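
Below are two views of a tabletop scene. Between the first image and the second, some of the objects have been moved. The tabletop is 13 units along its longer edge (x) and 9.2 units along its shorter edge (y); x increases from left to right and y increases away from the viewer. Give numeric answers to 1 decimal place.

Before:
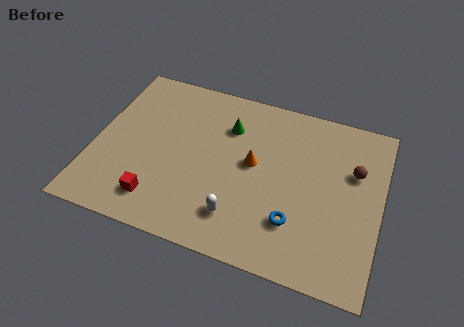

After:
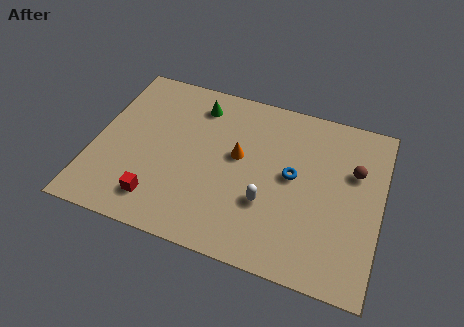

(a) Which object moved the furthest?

the blue torus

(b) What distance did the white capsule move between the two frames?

1.6

The white capsule was near (6.8, 2.0) before and (8.0, 3.1) after, so it travelled √(1.2² + 1.1²) ≈ 1.6 units.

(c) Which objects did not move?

the brown sphere and the red cube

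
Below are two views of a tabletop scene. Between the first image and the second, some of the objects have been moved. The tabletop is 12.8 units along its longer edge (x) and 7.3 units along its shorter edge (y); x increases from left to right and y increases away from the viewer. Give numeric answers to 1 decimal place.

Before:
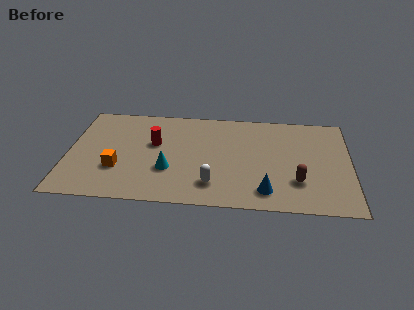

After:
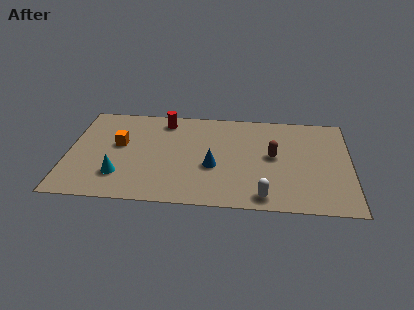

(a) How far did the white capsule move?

2.4

The white capsule was near (6.6, 1.6) before and (8.9, 0.9) after, so it travelled √(2.3² + 0.7²) ≈ 2.4 units.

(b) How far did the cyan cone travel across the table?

2.3

The cyan cone was near (4.6, 2.5) before and (2.4, 1.9) after, so it travelled √(2.2² + 0.6²) ≈ 2.3 units.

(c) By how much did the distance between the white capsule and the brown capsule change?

-0.8

Before: roughly 3.8 units apart; after: 3.0. That's 0.8 units closer together.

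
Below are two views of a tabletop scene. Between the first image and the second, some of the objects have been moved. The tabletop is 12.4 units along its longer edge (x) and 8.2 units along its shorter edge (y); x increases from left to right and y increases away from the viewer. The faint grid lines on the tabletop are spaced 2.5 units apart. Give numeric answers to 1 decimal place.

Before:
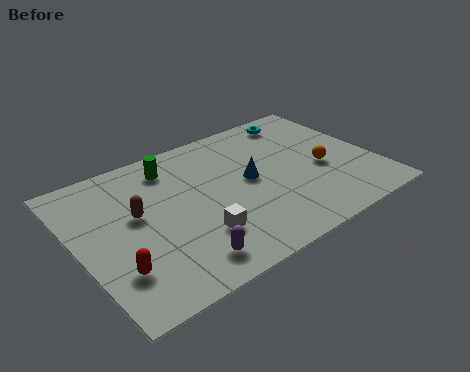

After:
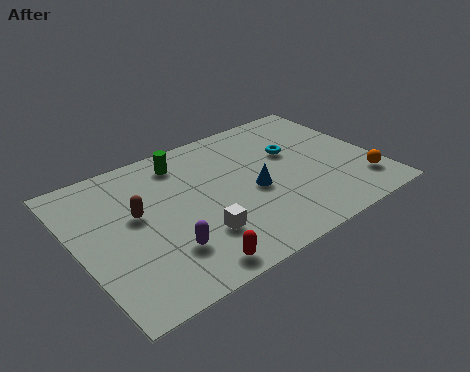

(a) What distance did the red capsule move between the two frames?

3.0

The red capsule was near (1.2, 2.2) before and (3.9, 0.9) after, so it travelled √(2.7² + 1.3²) ≈ 3.0 units.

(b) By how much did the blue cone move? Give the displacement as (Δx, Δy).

(0.0, -0.7)

The blue cone started near (7.2, 4.3) and ended near (7.2, 3.6).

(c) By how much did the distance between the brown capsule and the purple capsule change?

-1.0

Before: roughly 3.6 units apart; after: 2.6. That's 1.0 units closer together.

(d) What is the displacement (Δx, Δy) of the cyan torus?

(-0.8, -2.0)

The cyan torus was at about (10.0, 7.1) and moved to about (9.2, 5.1).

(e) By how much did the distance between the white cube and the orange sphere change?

+1.2

They were about 5.7 units apart before and 6.9 after — 1.2 units further apart.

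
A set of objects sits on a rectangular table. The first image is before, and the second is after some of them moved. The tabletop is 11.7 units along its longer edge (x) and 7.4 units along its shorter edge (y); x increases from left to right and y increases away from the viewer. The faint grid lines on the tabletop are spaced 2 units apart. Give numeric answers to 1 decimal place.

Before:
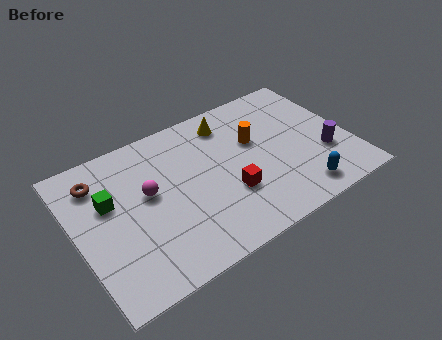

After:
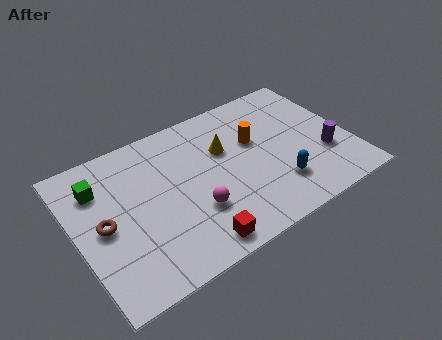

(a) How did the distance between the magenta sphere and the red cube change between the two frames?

-2.1

Before: roughly 3.6 units apart; after: 1.5. That's 2.1 units closer together.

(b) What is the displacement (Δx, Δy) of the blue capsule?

(-0.8, 0.8)

From the two frames, the blue capsule sits at roughly (9.1, 1.1) before and (8.3, 1.9) after.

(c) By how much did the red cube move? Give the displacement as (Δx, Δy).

(-1.8, -1.6)

The red cube was at about (6.3, 2.5) and moved to about (4.5, 0.9).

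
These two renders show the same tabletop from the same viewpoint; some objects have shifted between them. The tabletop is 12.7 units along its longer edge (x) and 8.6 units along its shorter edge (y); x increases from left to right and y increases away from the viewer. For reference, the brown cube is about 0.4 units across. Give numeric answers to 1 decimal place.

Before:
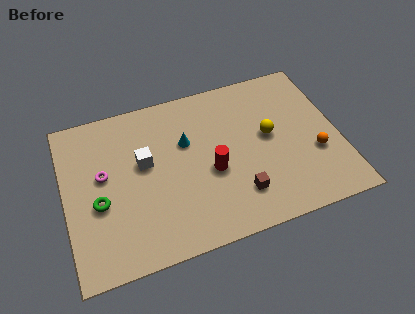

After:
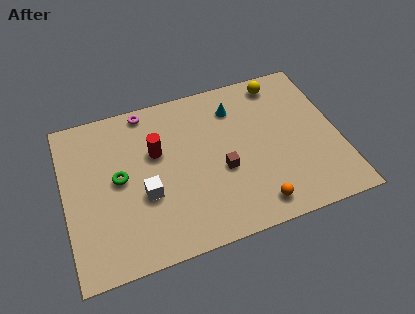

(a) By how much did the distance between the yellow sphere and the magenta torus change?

-1.4

The distance was about 7.7 in the first image and 6.3 in the second, so they moved 1.4 units closer together.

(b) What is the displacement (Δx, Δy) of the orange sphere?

(-3.0, -1.9)

From the two frames, the orange sphere sits at roughly (11.5, 3.1) before and (8.5, 1.2) after.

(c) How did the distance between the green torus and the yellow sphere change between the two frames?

+0.3

The distance was about 8.1 in the first image and 8.4 in the second, so they moved 0.3 units further apart.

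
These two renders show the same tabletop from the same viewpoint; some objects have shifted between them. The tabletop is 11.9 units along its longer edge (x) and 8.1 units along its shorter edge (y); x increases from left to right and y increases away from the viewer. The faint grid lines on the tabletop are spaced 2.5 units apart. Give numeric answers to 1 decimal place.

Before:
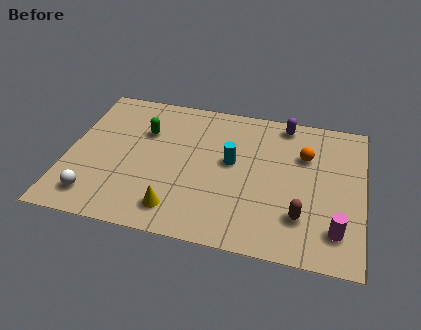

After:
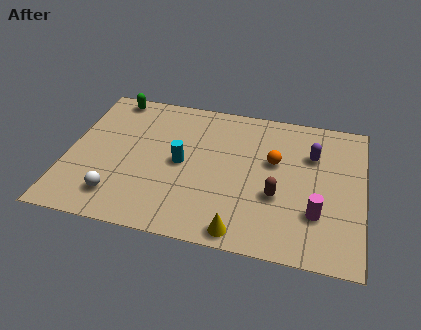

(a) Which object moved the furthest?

the yellow cone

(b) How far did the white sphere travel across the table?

0.9

The white sphere moved from about (1.3, 1.4) to (2.2, 1.6), a distance of √(0.9² + 0.2²) ≈ 0.9.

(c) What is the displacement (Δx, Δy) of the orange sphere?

(-1.2, -0.6)

From the two frames, the orange sphere sits at roughly (9.5, 5.5) before and (8.3, 4.9) after.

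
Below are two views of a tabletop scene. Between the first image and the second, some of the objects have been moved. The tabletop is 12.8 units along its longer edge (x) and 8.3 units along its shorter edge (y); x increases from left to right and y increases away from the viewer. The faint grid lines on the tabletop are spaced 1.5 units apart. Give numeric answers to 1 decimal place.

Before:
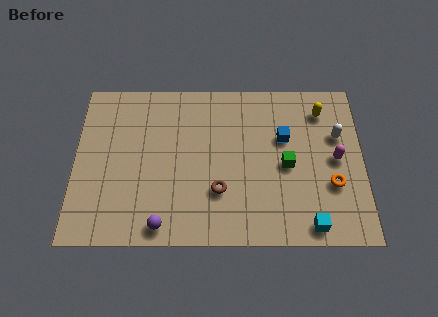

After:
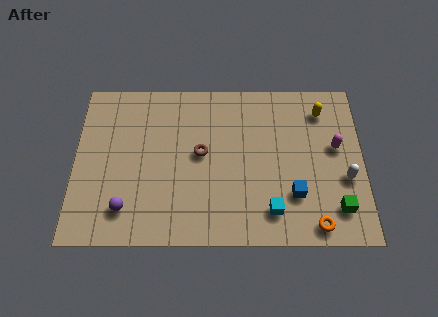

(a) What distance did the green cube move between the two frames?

3.1

From (9.4, 3.9) to (11.6, 1.7), the green cube covered √(2.2² + 2.2²) ≈ 3.1 units.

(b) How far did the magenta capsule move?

0.6

From (11.6, 4.2) to (11.6, 4.8), the magenta capsule covered √(0.0² + 0.6²) ≈ 0.6 units.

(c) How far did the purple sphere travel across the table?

1.8

The purple sphere was near (3.9, 0.9) before and (2.3, 1.7) after, so it travelled √(1.6² + 0.8²) ≈ 1.8 units.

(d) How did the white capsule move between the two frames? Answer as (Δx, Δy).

(0.3, -2.2)

From the two frames, the white capsule sits at roughly (11.7, 5.4) before and (12.0, 3.2) after.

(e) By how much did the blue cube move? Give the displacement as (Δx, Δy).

(0.4, -2.9)

From the two frames, the blue cube sits at roughly (9.3, 5.3) before and (9.7, 2.4) after.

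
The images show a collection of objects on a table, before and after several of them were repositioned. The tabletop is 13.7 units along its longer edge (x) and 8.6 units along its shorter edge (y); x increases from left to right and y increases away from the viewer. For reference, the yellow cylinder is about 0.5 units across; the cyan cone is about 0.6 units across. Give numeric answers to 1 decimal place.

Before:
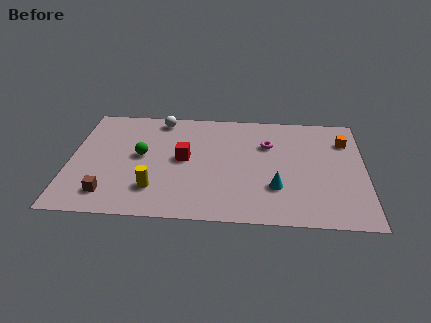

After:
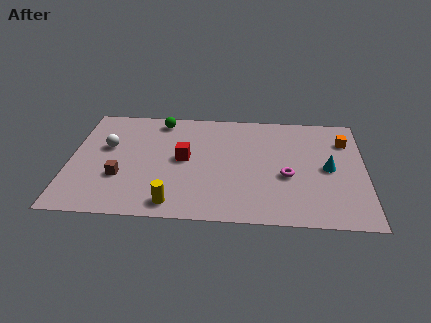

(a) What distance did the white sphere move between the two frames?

3.4

The white sphere was near (4.1, 7.6) before and (1.7, 5.2) after, so it travelled √(2.4² + 2.4²) ≈ 3.4 units.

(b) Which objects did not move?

the orange cube and the red cube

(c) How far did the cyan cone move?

2.9

The cyan cone was near (9.6, 2.6) before and (12.0, 4.2) after, so it travelled √(2.4² + 1.6²) ≈ 2.9 units.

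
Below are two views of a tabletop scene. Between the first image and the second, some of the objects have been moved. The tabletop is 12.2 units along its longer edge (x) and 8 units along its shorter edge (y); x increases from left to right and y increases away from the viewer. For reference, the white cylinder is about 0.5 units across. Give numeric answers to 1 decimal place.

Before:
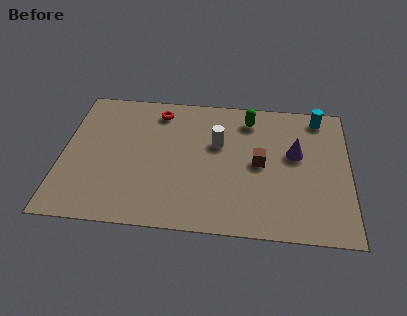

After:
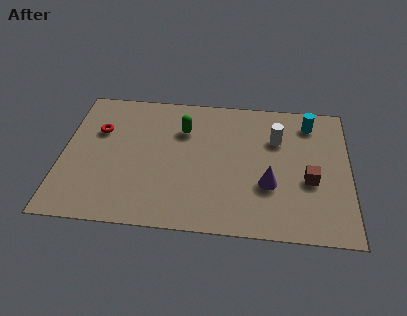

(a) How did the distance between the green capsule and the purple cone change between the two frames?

+1.9

The distance was about 2.8 in the first image and 4.7 in the second, so they moved 1.9 units further apart.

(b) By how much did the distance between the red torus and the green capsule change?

-0.3

The distance was about 3.9 in the first image and 3.6 in the second, so they moved 0.3 units closer together.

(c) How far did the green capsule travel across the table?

2.9

The green capsule was near (7.9, 6.6) before and (5.1, 5.7) after, so it travelled √(2.8² + 0.9²) ≈ 2.9 units.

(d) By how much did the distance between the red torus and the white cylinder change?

+4.5

They were about 3.1 units apart before and 7.6 after — 4.5 units further apart.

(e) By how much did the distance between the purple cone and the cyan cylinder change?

+1.7

The distance was about 2.5 in the first image and 4.2 in the second, so they moved 1.7 units further apart.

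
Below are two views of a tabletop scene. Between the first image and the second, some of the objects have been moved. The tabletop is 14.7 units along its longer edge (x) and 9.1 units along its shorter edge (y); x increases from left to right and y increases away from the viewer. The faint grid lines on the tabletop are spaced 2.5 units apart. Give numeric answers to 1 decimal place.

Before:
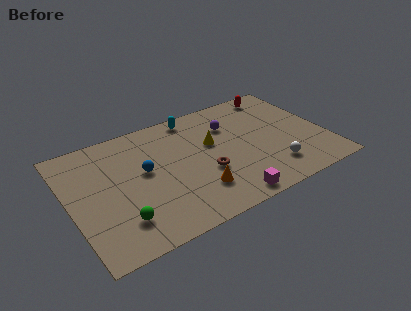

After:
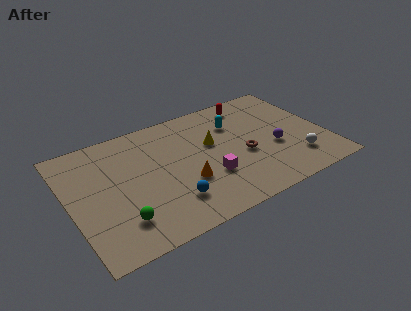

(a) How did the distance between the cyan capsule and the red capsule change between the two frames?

-3.3

The distance was about 5.0 in the first image and 1.7 in the second, so they moved 3.3 units closer together.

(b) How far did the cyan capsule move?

2.7

The cyan capsule was near (7.6, 8.1) before and (9.8, 6.5) after, so it travelled √(2.2² + 1.6²) ≈ 2.7 units.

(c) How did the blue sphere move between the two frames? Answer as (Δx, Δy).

(1.1, -2.9)

The blue sphere was at about (4.3, 5.1) and moved to about (5.4, 2.2).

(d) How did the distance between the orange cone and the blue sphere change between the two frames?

-2.4

They were about 3.8 units apart before and 1.4 after — 2.4 units closer together.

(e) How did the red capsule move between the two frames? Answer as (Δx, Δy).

(-1.7, -0.2)

From the two frames, the red capsule sits at roughly (12.6, 8.0) before and (10.9, 7.8) after.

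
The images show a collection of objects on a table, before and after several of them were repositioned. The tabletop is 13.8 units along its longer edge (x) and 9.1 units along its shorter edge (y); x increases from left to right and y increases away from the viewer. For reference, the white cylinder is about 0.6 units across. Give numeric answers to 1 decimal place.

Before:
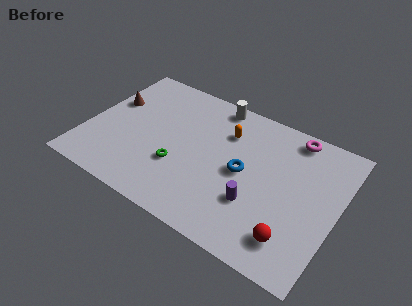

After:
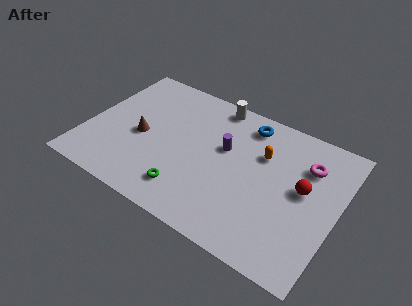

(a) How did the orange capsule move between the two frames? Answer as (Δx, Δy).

(2.1, -0.5)

From the two frames, the orange capsule sits at roughly (7.4, 6.6) before and (9.5, 6.1) after.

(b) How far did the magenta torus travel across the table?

1.8

The magenta torus was near (10.9, 8.1) before and (11.9, 6.6) after, so it travelled √(1.0² + 1.5²) ≈ 1.8 units.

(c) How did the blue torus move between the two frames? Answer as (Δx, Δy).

(-0.3, 3.2)

From the two frames, the blue torus sits at roughly (8.7, 4.5) before and (8.4, 7.7) after.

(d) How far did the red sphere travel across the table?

3.2

The red sphere moved from about (11.8, 1.8) to (11.9, 5.0), a distance of √(0.1² + 3.2²) ≈ 3.2.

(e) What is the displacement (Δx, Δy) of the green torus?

(0.7, -1.3)

From the two frames, the green torus sits at roughly (5.3, 3.1) before and (6.0, 1.8) after.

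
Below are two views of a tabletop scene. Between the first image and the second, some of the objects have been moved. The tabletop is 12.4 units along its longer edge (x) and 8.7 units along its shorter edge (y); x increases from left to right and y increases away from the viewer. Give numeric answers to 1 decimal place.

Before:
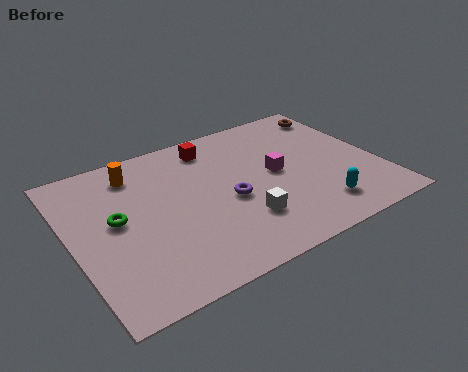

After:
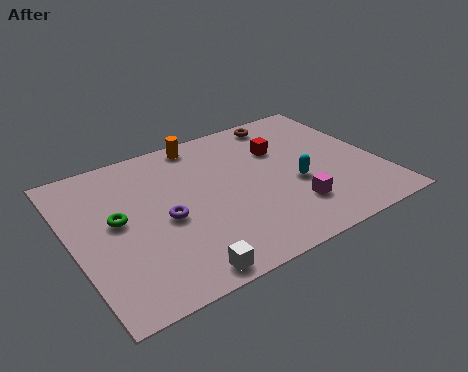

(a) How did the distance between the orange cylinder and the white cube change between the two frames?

+1.4

The distance was about 5.9 in the first image and 7.3 in the second, so they moved 1.4 units further apart.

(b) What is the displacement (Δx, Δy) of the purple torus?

(-2.6, 0.1)

From the two frames, the purple torus sits at roughly (6.2, 3.8) before and (3.6, 3.9) after.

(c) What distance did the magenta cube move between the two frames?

2.3

From (8.3, 4.5) to (8.5, 2.2), the magenta cube covered √(0.2² + 2.3²) ≈ 2.3 units.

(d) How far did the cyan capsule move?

1.9

From (9.5, 1.7) to (8.9, 3.5), the cyan capsule covered √(0.6² + 1.8²) ≈ 1.9 units.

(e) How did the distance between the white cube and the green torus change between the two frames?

-0.9

They were about 5.2 units apart before and 4.3 after — 0.9 units closer together.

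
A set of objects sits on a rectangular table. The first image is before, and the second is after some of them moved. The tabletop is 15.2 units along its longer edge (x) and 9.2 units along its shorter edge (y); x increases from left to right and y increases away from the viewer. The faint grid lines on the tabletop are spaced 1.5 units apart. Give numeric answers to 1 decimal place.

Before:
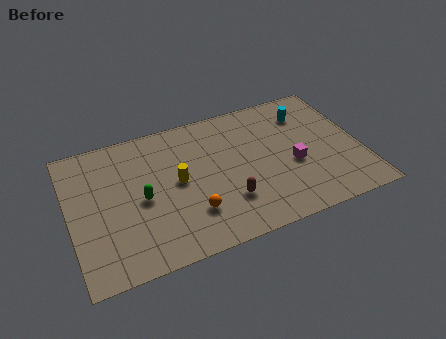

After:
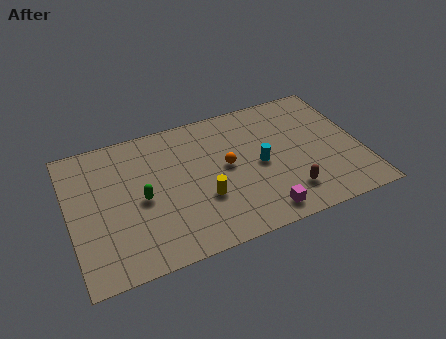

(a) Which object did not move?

the green capsule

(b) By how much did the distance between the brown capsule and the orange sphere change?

+2.2

The distance was about 1.9 in the first image and 4.1 in the second, so they moved 2.2 units further apart.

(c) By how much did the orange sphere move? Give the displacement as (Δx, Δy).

(2.1, 2.4)

From the two frames, the orange sphere sits at roughly (6.1, 2.5) before and (8.2, 4.9) after.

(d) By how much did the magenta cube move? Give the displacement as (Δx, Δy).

(-2.0, -2.6)

The magenta cube started near (11.6, 3.8) and ended near (9.6, 1.2).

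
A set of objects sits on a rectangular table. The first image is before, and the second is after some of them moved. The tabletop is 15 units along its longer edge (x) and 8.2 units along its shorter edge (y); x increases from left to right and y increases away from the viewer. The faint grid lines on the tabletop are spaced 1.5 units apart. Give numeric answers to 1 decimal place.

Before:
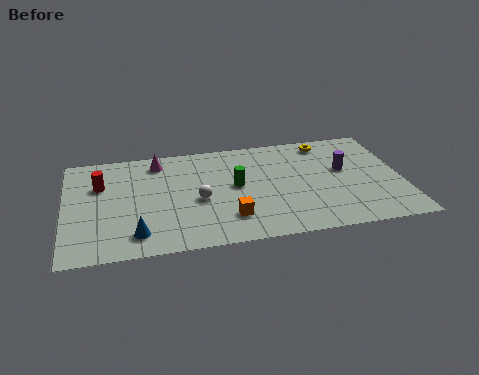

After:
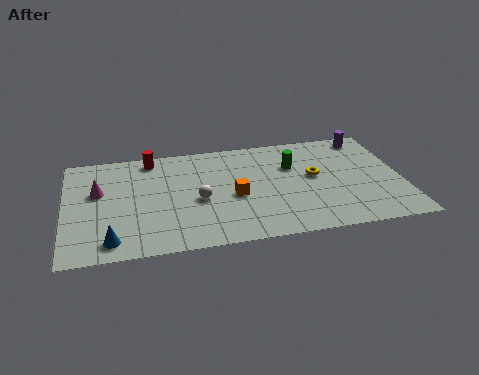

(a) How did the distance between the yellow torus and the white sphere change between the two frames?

-1.6

They were about 6.9 units apart before and 5.3 after — 1.6 units closer together.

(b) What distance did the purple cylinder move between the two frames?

2.7

The purple cylinder moved from about (12.5, 4.8) to (13.7, 7.2), a distance of √(1.2² + 2.4²) ≈ 2.7.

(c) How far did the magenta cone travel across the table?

3.3

From (4.2, 6.9) to (1.5, 5.0), the magenta cone covered √(2.7² + 1.9²) ≈ 3.3 units.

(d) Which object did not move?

the white sphere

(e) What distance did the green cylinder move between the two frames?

2.8

The green cylinder was near (7.6, 4.4) before and (10.2, 5.5) after, so it travelled √(2.6² + 1.1²) ≈ 2.8 units.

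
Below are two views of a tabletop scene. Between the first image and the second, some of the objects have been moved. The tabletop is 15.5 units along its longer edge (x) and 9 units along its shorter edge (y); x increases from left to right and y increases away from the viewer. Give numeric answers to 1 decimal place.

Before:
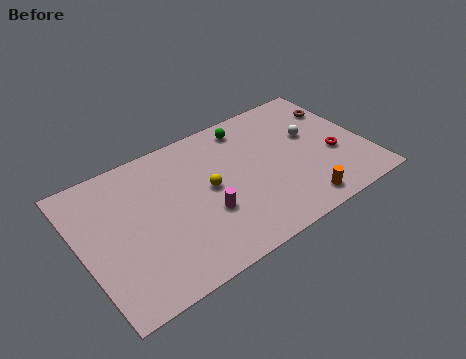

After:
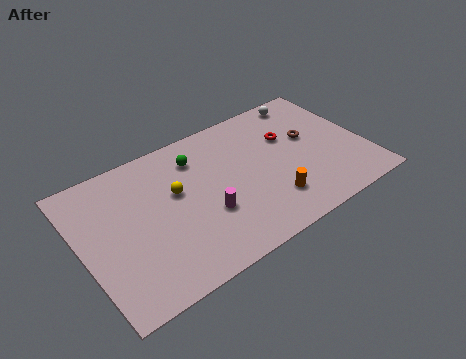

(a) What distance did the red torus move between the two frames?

3.2

The red torus moved from about (13.7, 3.5) to (11.6, 5.9), a distance of √(2.1² + 2.4²) ≈ 3.2.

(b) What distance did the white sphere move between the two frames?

2.6

From (12.8, 5.4) to (13.1, 8.0), the white sphere covered √(0.3² + 2.6²) ≈ 2.6 units.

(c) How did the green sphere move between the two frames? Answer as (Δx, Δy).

(-3.0, -0.7)

The green sphere was at about (9.6, 7.7) and moved to about (6.6, 7.0).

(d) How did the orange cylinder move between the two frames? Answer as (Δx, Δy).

(-1.4, 1.0)

The orange cylinder started near (11.3, 1.2) and ended near (9.9, 2.2).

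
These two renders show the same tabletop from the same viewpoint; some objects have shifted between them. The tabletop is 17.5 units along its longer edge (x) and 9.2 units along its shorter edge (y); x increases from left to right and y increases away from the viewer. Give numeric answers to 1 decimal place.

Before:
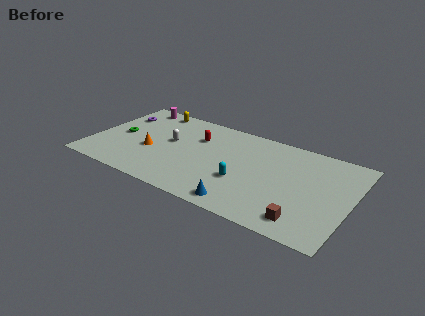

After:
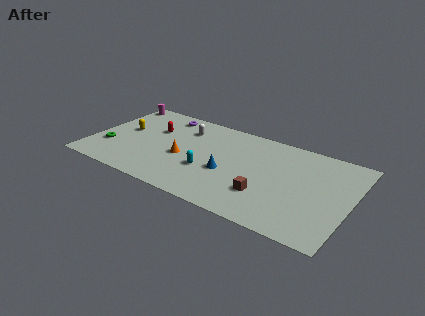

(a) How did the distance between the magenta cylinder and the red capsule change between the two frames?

-1.3

Before: roughly 5.1 units apart; after: 3.8. That's 1.3 units closer together.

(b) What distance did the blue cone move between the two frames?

3.0

The blue cone was near (10.8, 1.1) before and (9.4, 3.7) after, so it travelled √(1.4² + 2.6²) ≈ 3.0 units.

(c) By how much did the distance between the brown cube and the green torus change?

-2.5

Before: roughly 13.3 units apart; after: 10.8. That's 2.5 units closer together.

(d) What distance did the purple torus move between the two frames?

3.2

From (1.3, 6.7) to (4.3, 7.9), the purple torus covered √(3.0² + 1.2²) ≈ 3.2 units.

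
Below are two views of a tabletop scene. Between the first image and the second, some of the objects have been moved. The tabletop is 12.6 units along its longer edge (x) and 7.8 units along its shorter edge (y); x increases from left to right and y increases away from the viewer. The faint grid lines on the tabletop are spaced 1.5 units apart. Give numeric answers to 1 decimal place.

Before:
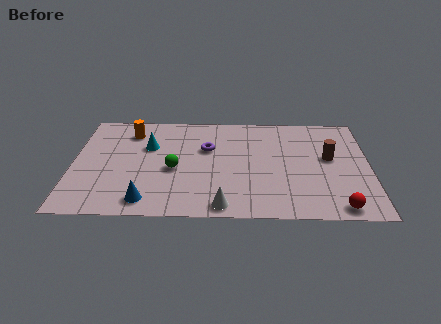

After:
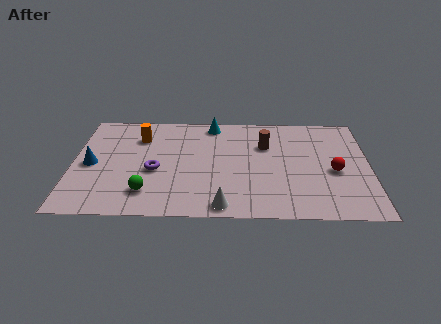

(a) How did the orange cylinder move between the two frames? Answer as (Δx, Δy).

(0.4, -0.4)

From the two frames, the orange cylinder sits at roughly (2.4, 6.2) before and (2.8, 5.8) after.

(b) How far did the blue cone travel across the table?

3.5

From (3.2, 1.1) to (0.8, 3.7), the blue cone covered √(2.4² + 2.6²) ≈ 3.5 units.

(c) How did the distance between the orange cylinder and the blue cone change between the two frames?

-2.3

They were about 5.2 units apart before and 2.9 after — 2.3 units closer together.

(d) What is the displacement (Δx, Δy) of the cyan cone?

(2.7, 1.8)

The cyan cone started near (3.2, 5.1) and ended near (5.9, 6.9).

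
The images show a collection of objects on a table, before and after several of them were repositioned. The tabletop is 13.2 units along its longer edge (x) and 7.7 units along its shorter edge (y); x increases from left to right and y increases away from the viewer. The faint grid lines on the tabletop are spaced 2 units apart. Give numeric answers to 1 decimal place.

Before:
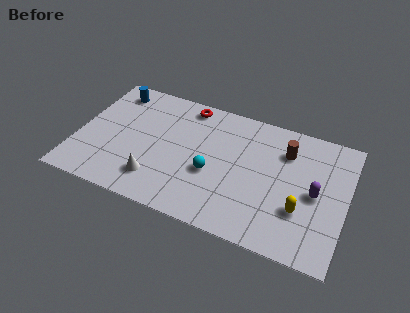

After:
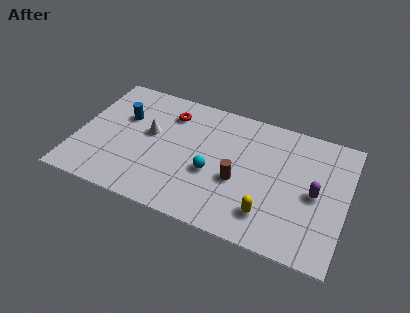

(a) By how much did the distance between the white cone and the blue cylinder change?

-4.0

They were about 5.5 units apart before and 1.5 after — 4.0 units closer together.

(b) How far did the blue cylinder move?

1.7

From (1.4, 6.5) to (2.1, 5.0), the blue cylinder covered √(0.7² + 1.5²) ≈ 1.7 units.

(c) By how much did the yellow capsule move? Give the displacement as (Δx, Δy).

(-1.5, -0.8)

The yellow capsule was at about (11.1, 2.5) and moved to about (9.6, 1.7).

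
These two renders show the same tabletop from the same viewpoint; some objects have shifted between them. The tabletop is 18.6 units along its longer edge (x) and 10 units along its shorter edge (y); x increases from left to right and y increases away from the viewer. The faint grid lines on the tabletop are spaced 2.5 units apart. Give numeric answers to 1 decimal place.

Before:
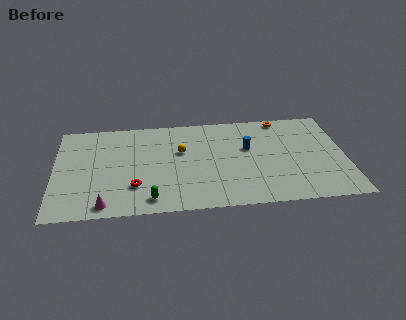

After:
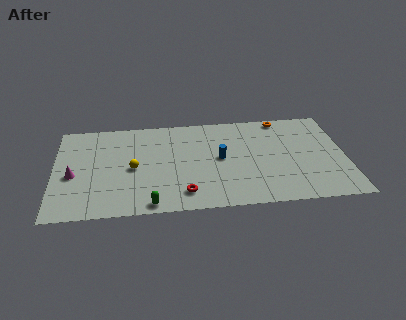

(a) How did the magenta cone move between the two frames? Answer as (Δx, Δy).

(-2.0, 3.2)

The magenta cone started near (3.2, 1.1) and ended near (1.2, 4.3).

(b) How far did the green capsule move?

0.5

The green capsule moved from about (6.1, 1.4) to (6.1, 0.9), a distance of √(0.0² + 0.5²) ≈ 0.5.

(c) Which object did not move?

the orange torus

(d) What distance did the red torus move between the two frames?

3.3

The red torus was near (5.1, 2.8) before and (8.2, 1.8) after, so it travelled √(3.1² + 1.0²) ≈ 3.3 units.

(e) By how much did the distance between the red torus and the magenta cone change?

+4.9

Before: roughly 2.5 units apart; after: 7.4. That's 4.9 units further apart.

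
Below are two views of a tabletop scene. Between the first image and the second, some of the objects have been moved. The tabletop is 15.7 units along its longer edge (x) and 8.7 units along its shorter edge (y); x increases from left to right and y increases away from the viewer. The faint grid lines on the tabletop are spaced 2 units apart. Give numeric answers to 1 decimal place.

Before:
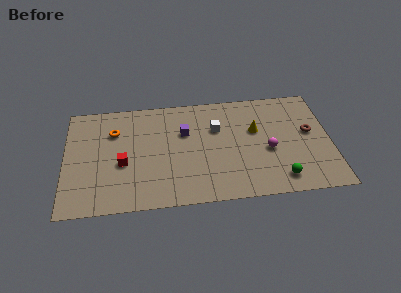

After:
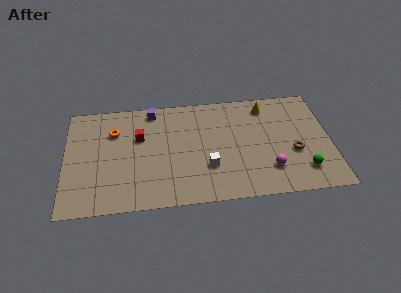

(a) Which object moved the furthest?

the white cube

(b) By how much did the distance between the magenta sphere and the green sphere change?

-0.4

Before: roughly 2.4 units apart; after: 2.0. That's 0.4 units closer together.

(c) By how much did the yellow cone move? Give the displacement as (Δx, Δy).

(0.7, 1.9)

The yellow cone was at about (11.3, 5.4) and moved to about (12.0, 7.3).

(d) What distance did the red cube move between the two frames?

2.2

From (3.4, 3.6) to (4.4, 5.6), the red cube covered √(1.0² + 2.0²) ≈ 2.2 units.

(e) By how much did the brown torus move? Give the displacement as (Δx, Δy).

(-1.0, -1.5)

From the two frames, the brown torus sits at roughly (14.5, 4.9) before and (13.5, 3.4) after.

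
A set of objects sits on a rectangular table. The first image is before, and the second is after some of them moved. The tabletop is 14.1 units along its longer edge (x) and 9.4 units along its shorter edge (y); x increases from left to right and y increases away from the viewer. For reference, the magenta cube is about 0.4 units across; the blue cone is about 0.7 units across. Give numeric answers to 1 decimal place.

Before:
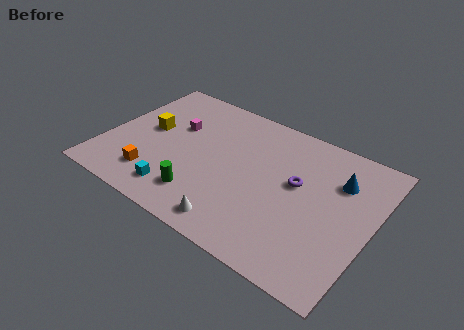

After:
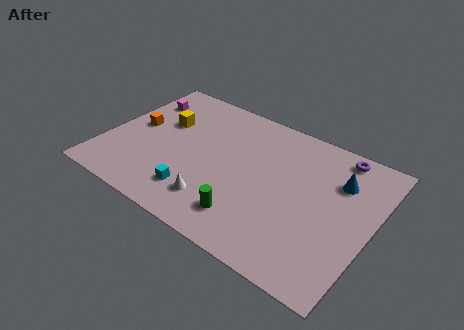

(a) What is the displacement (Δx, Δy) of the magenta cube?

(-2.2, 1.1)

From the two frames, the magenta cube sits at roughly (3.4, 6.0) before and (1.2, 7.1) after.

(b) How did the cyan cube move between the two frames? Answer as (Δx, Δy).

(0.9, 0.4)

The cyan cube was at about (4.4, 1.6) and moved to about (5.3, 2.0).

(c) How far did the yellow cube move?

1.1

The yellow cube was near (2.1, 5.1) before and (2.7, 6.0) after, so it travelled √(0.6² + 0.9²) ≈ 1.1 units.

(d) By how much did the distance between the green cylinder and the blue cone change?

-1.8

They were about 8.0 units apart before and 6.2 after — 1.8 units closer together.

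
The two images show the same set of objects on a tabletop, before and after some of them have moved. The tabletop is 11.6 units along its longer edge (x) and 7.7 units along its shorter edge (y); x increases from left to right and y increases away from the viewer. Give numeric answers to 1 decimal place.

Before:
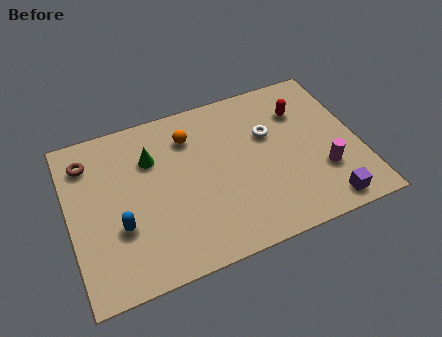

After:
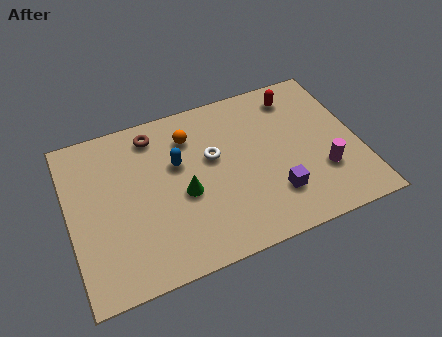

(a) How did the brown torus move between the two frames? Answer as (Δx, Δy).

(2.7, 0.4)

The brown torus started near (0.9, 6.1) and ended near (3.6, 6.5).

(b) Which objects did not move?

the magenta cylinder and the orange sphere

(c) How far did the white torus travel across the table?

2.3

From (8.1, 4.9) to (5.8, 4.6), the white torus covered √(2.3² + 0.3²) ≈ 2.3 units.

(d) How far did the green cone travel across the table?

2.4

The green cone moved from about (3.4, 5.4) to (4.5, 3.3), a distance of √(1.1² + 2.1²) ≈ 2.4.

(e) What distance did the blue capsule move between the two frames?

3.3

The blue capsule moved from about (1.9, 2.7) to (4.4, 4.8), a distance of √(2.5² + 2.1²) ≈ 3.3.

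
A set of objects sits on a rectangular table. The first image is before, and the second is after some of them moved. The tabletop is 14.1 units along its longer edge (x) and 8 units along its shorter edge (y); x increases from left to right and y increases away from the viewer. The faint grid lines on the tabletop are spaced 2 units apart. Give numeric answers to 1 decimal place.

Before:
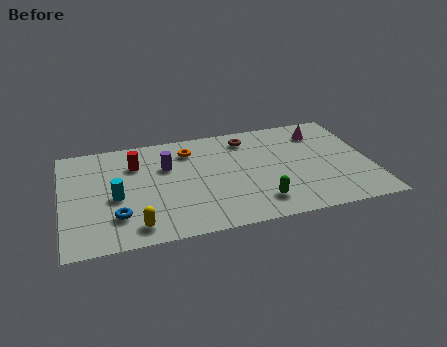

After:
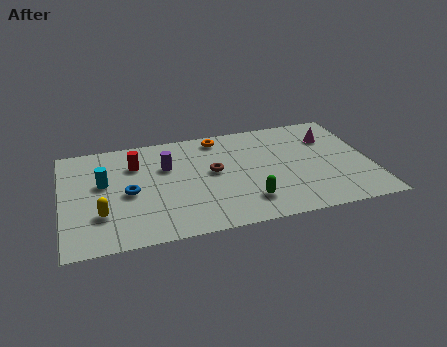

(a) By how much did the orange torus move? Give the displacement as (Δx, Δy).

(1.4, 0.7)

The orange torus was at about (5.9, 6.3) and moved to about (7.3, 7.0).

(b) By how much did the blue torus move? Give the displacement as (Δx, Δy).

(0.6, 1.6)

The blue torus started near (2.4, 2.1) and ended near (3.0, 3.7).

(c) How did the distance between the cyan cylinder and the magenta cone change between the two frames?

+0.6

Before: roughly 10.0 units apart; after: 10.6. That's 0.6 units further apart.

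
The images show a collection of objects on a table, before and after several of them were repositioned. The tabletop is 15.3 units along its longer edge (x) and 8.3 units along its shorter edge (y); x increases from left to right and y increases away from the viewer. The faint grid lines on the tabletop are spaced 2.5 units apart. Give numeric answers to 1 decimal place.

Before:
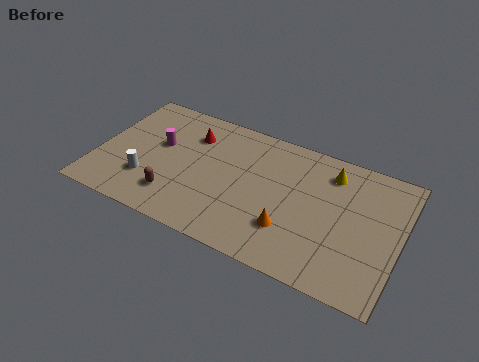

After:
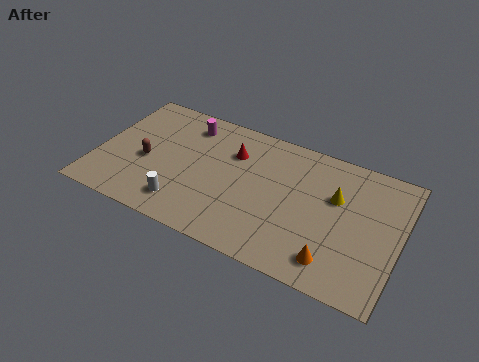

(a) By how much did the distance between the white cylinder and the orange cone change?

+0.3

Before: roughly 7.3 units apart; after: 7.6. That's 0.3 units further apart.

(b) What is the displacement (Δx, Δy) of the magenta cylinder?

(1.2, 1.9)

The magenta cylinder started near (3.0, 4.9) and ended near (4.2, 6.8).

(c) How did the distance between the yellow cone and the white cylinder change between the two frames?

-1.7

Before: roughly 9.9 units apart; after: 8.2. That's 1.7 units closer together.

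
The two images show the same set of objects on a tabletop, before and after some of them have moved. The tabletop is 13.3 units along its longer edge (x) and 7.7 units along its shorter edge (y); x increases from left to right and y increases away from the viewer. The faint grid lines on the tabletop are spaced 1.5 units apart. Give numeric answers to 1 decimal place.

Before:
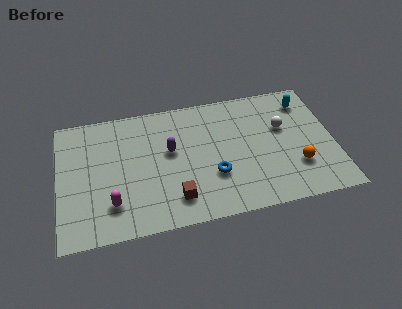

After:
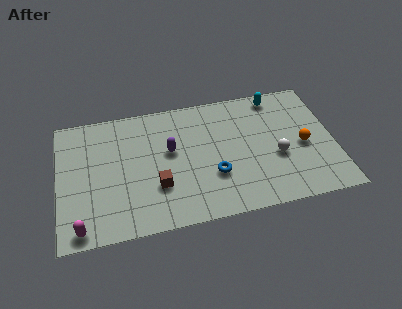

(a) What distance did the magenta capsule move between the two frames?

1.9

From (2.5, 1.9) to (1.0, 0.8), the magenta capsule covered √(1.5² + 1.1²) ≈ 1.9 units.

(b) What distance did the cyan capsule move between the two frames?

1.5

From (12.1, 6.2) to (10.7, 6.8), the cyan capsule covered √(1.4² + 0.6²) ≈ 1.5 units.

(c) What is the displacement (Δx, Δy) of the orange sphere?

(0.4, 1.2)

The orange sphere was at about (11.4, 2.3) and moved to about (11.8, 3.5).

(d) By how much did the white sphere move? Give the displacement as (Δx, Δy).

(-0.4, -1.7)

The white sphere was at about (10.9, 4.8) and moved to about (10.5, 3.1).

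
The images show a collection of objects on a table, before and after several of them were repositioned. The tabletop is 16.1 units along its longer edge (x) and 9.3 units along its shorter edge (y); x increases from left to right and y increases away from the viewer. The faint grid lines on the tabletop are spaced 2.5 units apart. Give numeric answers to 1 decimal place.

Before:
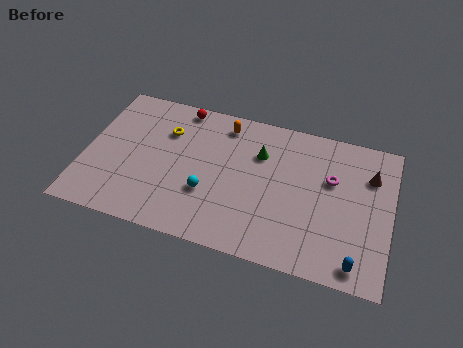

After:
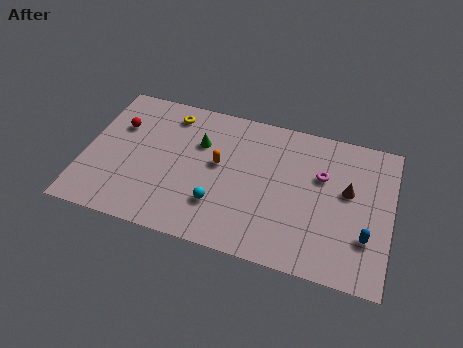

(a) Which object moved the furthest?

the red sphere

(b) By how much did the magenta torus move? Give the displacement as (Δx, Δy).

(-0.5, 0.1)

The magenta torus was at about (12.9, 5.9) and moved to about (12.4, 6.0).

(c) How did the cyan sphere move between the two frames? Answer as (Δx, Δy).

(0.6, -0.6)

The cyan sphere was at about (6.6, 3.2) and moved to about (7.2, 2.6).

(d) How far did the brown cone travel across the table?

1.7

From (14.9, 6.7) to (13.8, 5.4), the brown cone covered √(1.1² + 1.3²) ≈ 1.7 units.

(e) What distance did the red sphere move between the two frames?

3.7

The red sphere was near (4.7, 8.4) before and (1.6, 6.3) after, so it travelled √(3.1² + 2.1²) ≈ 3.7 units.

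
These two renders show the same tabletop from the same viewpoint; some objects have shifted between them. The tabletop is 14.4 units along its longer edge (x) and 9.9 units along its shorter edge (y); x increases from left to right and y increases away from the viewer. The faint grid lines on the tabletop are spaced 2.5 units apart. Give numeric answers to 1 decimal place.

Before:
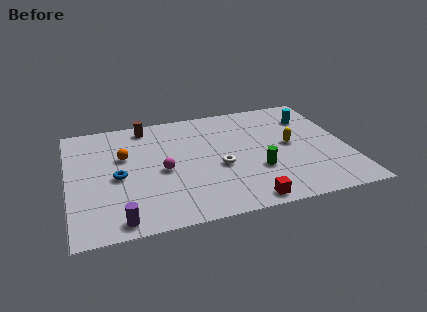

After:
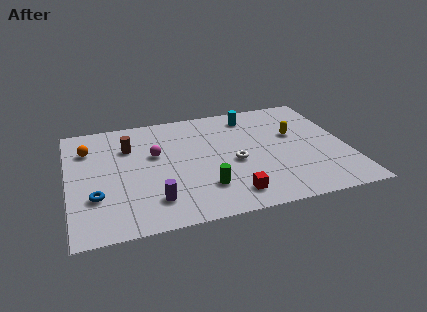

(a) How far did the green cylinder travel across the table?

2.9

The green cylinder moved from about (9.6, 3.3) to (6.8, 2.5), a distance of √(2.8² + 0.8²) ≈ 2.9.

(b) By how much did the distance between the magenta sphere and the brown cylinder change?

-2.6

They were about 4.2 units apart before and 1.6 after — 2.6 units closer together.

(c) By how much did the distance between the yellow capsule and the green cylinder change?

+3.5

Before: roughly 2.6 units apart; after: 6.1. That's 3.5 units further apart.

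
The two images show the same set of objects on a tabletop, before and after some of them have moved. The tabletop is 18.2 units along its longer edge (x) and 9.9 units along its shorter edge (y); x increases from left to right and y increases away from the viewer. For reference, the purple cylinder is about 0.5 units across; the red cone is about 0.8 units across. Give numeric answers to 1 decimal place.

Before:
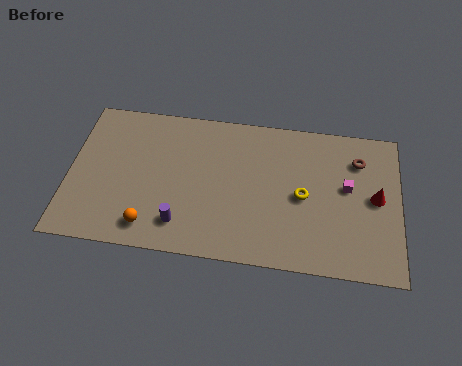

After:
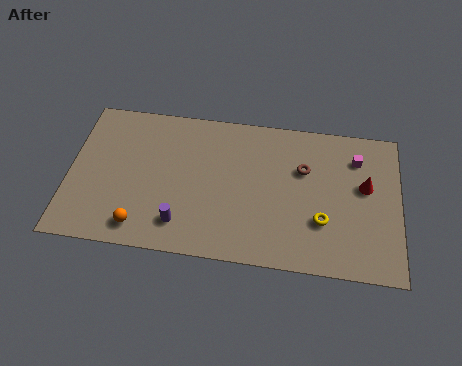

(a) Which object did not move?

the purple cylinder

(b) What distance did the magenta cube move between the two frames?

2.1

The magenta cube moved from about (15.3, 5.6) to (15.8, 7.6), a distance of √(0.5² + 2.0²) ≈ 2.1.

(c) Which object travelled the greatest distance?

the brown torus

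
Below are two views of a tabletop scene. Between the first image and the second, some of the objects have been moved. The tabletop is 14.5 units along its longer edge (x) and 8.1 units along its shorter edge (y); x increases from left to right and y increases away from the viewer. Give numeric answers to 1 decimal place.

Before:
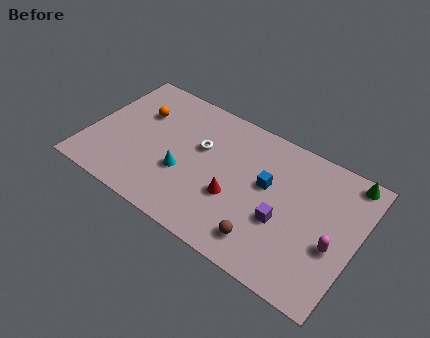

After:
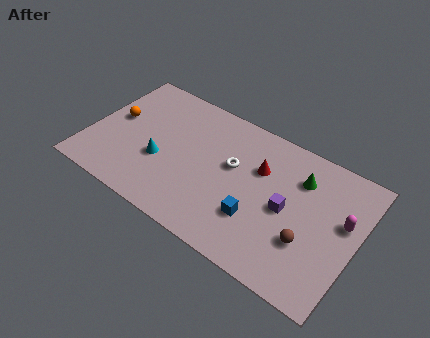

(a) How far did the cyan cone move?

1.3

The cyan cone moved from about (5.3, 3.0) to (4.0, 3.1), a distance of √(1.3² + 0.1²) ≈ 1.3.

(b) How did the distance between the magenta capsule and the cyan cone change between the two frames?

+1.7

The distance was about 8.1 in the first image and 9.8 in the second, so they moved 1.7 units further apart.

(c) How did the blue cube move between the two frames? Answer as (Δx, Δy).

(-0.2, -2.2)

The blue cube was at about (9.6, 4.7) and moved to about (9.4, 2.5).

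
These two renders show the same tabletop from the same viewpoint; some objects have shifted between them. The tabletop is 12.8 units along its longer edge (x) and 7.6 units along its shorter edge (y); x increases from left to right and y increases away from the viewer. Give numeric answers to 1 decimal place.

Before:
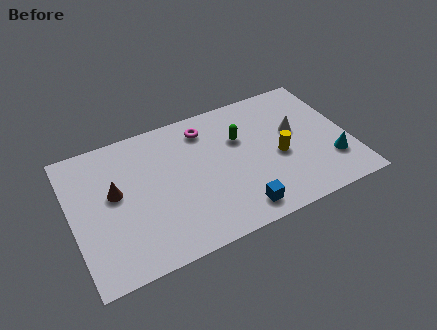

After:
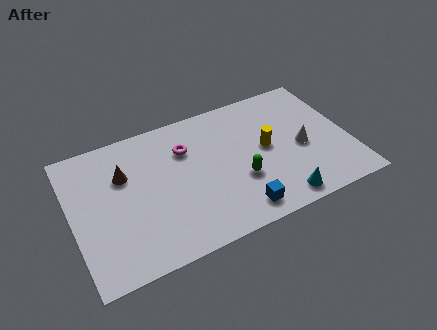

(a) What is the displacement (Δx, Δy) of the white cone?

(0.2, -1.0)

From the two frames, the white cone sits at roughly (10.4, 4.4) before and (10.6, 3.4) after.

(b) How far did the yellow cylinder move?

0.9

The yellow cylinder moved from about (9.5, 3.3) to (9.0, 4.0), a distance of √(0.5² + 0.7²) ≈ 0.9.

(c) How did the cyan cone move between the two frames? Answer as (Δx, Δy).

(-2.6, -1.2)

From the two frames, the cyan cone sits at roughly (11.8, 2.1) before and (9.2, 0.9) after.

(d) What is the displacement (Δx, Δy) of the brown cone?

(0.5, 0.8)

The brown cone started near (2.0, 4.3) and ended near (2.5, 5.1).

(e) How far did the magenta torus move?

1.3

The magenta torus moved from about (6.4, 6.2) to (5.4, 5.4), a distance of √(1.0² + 0.8²) ≈ 1.3.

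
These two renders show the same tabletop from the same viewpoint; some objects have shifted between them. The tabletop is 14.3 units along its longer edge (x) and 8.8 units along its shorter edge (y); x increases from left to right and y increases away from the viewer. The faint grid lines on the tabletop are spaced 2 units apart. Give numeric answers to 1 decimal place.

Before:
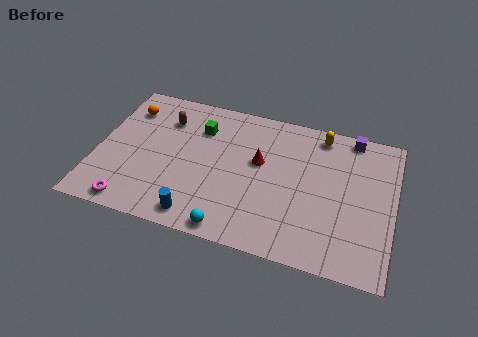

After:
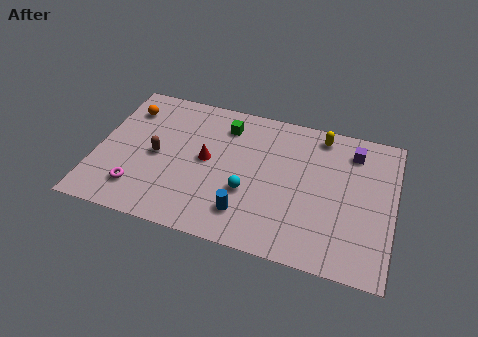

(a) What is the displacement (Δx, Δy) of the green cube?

(1.2, 0.5)

The green cube was at about (4.8, 6.5) and moved to about (6.0, 7.0).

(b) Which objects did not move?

the yellow capsule and the orange sphere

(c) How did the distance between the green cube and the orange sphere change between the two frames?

+1.2

They were about 3.6 units apart before and 4.8 after — 1.2 units further apart.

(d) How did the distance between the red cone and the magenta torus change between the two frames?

-3.1

The distance was about 7.2 in the first image and 4.1 in the second, so they moved 3.1 units closer together.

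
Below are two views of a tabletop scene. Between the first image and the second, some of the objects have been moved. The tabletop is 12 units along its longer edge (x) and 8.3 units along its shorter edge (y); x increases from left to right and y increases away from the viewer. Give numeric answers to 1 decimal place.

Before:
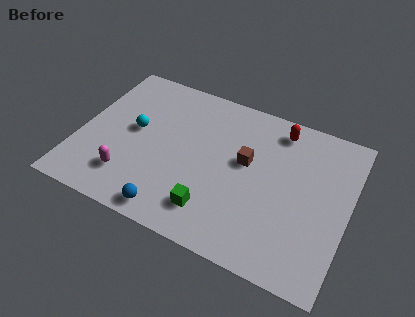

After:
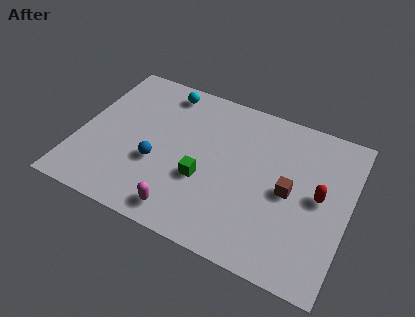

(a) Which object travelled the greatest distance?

the red capsule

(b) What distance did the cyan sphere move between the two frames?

2.9

The cyan sphere was near (2.4, 4.5) before and (3.4, 7.2) after, so it travelled √(1.0² + 2.7²) ≈ 2.9 units.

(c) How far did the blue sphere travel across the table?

2.4

The blue sphere was near (4.6, 0.9) before and (3.6, 3.1) after, so it travelled √(1.0² + 2.2²) ≈ 2.4 units.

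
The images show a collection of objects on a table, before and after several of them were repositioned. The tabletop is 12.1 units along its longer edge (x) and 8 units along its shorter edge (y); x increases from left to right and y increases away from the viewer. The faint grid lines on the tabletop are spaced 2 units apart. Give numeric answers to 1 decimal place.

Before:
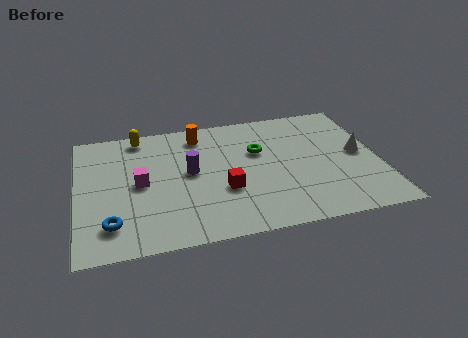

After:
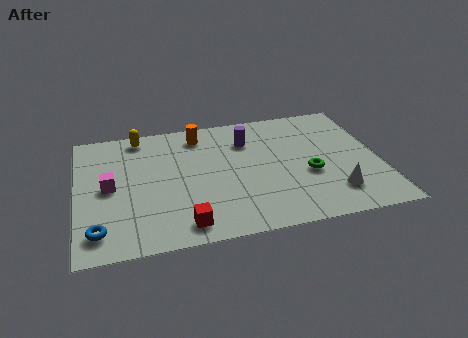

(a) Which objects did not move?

the orange cylinder and the yellow capsule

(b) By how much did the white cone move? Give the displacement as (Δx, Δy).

(-1.2, -2.3)

From the two frames, the white cone sits at roughly (11.3, 4.1) before and (10.1, 1.8) after.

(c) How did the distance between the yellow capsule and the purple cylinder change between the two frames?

+1.1

The distance was about 3.4 in the first image and 4.5 in the second, so they moved 1.1 units further apart.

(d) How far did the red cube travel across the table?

2.5

The red cube moved from about (5.8, 2.9) to (4.1, 1.1), a distance of √(1.7² + 1.8²) ≈ 2.5.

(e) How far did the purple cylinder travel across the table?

2.9

The purple cylinder was near (4.5, 4.3) before and (6.9, 5.9) after, so it travelled √(2.4² + 1.6²) ≈ 2.9 units.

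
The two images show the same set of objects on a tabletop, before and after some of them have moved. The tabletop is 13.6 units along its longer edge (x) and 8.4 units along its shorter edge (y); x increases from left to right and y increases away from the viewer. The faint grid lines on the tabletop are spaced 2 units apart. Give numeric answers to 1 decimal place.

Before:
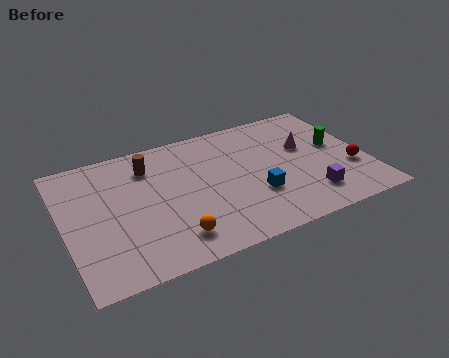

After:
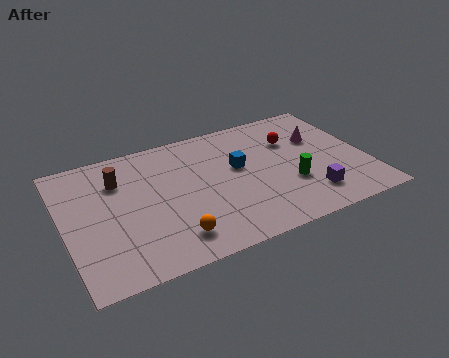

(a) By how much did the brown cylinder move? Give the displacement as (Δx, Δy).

(-1.4, -0.4)

The brown cylinder started near (4.0, 6.5) and ended near (2.6, 6.1).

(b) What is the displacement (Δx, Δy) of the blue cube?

(-0.5, 2.1)

The blue cube started near (8.4, 2.8) and ended near (7.9, 4.9).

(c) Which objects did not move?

the purple cube and the orange sphere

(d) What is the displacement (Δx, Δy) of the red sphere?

(-2.3, 2.9)

The red sphere was at about (12.8, 2.9) and moved to about (10.5, 5.8).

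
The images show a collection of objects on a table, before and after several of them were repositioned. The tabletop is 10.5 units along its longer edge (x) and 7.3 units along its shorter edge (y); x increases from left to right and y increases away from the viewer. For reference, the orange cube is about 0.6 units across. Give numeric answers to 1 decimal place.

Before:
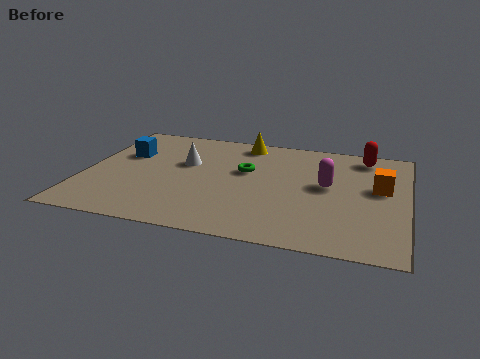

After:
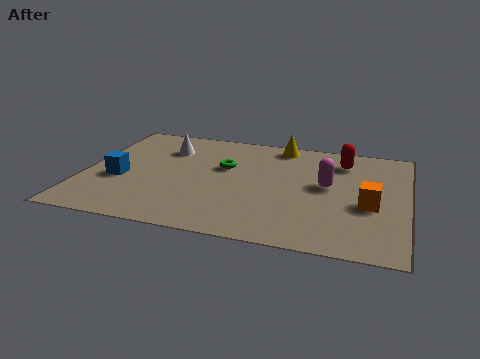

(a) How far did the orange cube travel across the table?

1.2

The orange cube moved from about (9.6, 4.2) to (9.3, 3.0), a distance of √(0.3² + 1.2²) ≈ 1.2.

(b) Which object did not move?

the magenta capsule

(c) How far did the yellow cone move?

1.2

The yellow cone was near (5.0, 6.4) before and (6.2, 6.5) after, so it travelled √(1.2² + 0.1²) ≈ 1.2 units.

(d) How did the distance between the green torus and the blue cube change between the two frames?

-0.3

They were about 4.0 units apart before and 3.7 after — 0.3 units closer together.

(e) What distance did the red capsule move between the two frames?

0.9

From (9.0, 6.3) to (8.3, 5.8), the red capsule covered √(0.7² + 0.5²) ≈ 0.9 units.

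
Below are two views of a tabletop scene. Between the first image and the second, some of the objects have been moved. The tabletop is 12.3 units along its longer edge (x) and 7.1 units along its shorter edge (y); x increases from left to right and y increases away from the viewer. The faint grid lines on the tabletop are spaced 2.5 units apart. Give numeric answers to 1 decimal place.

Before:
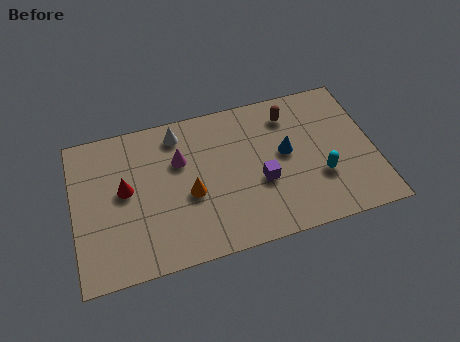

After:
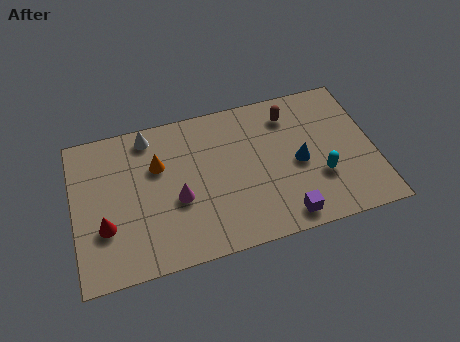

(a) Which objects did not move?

the brown capsule and the cyan capsule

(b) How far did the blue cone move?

0.8

From (8.7, 3.9) to (9.2, 3.3), the blue cone covered √(0.5² + 0.6²) ≈ 0.8 units.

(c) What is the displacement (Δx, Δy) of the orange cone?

(-1.2, 1.7)

The orange cone was at about (4.7, 3.0) and moved to about (3.5, 4.7).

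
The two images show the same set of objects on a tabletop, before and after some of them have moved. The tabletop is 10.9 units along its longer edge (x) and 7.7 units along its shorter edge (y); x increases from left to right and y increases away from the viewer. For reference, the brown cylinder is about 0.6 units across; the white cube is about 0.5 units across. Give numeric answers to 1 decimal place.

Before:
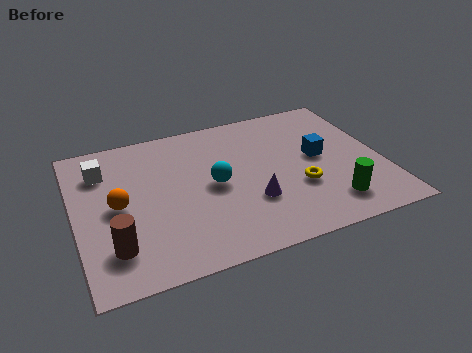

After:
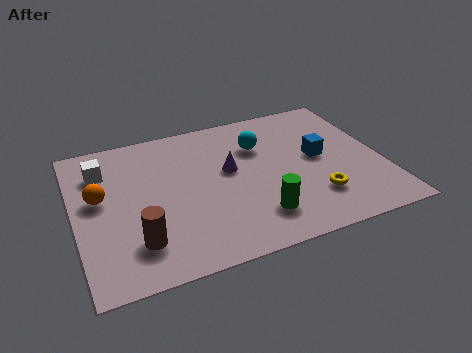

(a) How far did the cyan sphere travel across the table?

2.4

The cyan sphere was near (4.9, 3.8) before and (6.7, 5.4) after, so it travelled √(1.8² + 1.6²) ≈ 2.4 units.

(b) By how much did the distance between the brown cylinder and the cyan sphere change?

+1.7

Before: roughly 4.2 units apart; after: 5.9. That's 1.7 units further apart.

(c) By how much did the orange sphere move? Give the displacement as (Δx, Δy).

(-0.6, 0.6)

The orange sphere started near (1.5, 3.8) and ended near (0.9, 4.4).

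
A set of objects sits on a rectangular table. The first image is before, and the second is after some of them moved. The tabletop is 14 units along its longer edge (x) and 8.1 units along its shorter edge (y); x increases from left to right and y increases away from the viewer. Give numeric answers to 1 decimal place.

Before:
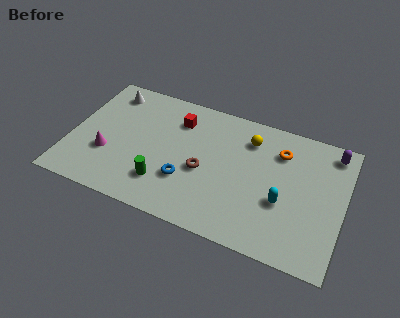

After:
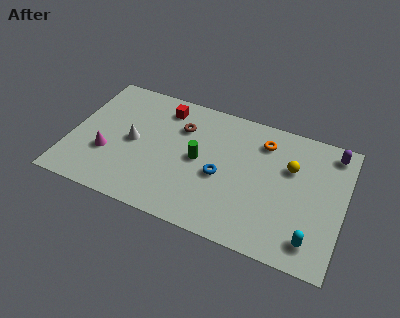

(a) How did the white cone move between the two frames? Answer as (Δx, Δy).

(1.6, -2.8)

The white cone was at about (1.6, 6.8) and moved to about (3.2, 4.0).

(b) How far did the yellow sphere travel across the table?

2.4

From (9.0, 6.3) to (11.2, 5.3), the yellow sphere covered √(2.2² + 1.0²) ≈ 2.4 units.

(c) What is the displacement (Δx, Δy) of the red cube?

(-0.8, 0.5)

The red cube was at about (5.3, 6.2) and moved to about (4.5, 6.7).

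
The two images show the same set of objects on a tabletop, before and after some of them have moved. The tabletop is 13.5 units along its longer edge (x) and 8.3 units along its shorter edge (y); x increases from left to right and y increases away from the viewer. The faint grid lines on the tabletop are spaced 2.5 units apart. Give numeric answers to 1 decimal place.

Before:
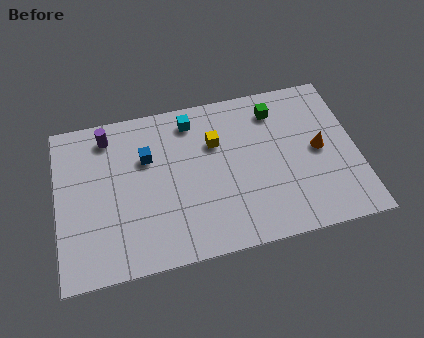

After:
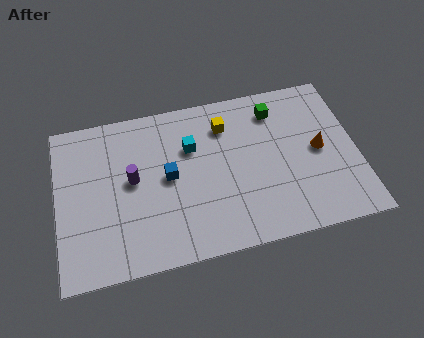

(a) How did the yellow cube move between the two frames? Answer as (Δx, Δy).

(0.5, 0.8)

The yellow cube was at about (7.2, 5.6) and moved to about (7.7, 6.4).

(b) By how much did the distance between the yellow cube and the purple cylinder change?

-0.3

Before: roughly 5.0 units apart; after: 4.7. That's 0.3 units closer together.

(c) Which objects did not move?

the green cube and the orange cone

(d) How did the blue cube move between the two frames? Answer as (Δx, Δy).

(0.9, -1.2)

From the two frames, the blue cube sits at roughly (4.1, 5.5) before and (5.0, 4.3) after.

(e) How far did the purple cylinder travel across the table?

2.7

The purple cylinder was near (2.4, 7.0) before and (3.4, 4.5) after, so it travelled √(1.0² + 2.5²) ≈ 2.7 units.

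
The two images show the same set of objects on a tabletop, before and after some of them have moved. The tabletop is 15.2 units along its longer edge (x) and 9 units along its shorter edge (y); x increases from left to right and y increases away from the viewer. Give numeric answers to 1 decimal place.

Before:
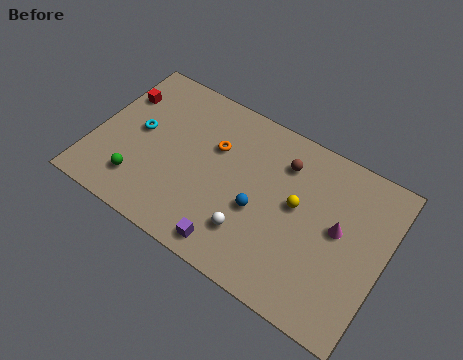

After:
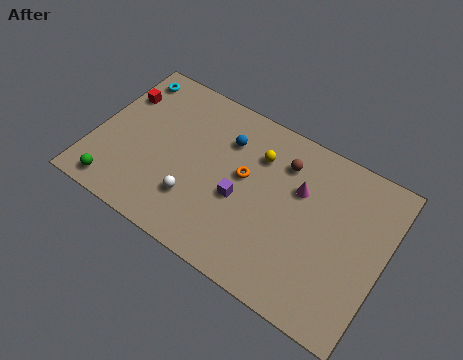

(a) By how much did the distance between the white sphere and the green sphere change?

-1.7

Before: roughly 5.9 units apart; after: 4.2. That's 1.7 units closer together.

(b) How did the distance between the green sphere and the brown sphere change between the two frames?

+1.4

Before: roughly 8.5 units apart; after: 9.9. That's 1.4 units further apart.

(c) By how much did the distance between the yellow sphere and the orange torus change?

-3.0

They were about 4.6 units apart before and 1.6 after — 3.0 units closer together.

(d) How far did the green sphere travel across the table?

1.4

The green sphere moved from about (2.7, 2.0) to (1.6, 1.1), a distance of √(1.1² + 0.9²) ≈ 1.4.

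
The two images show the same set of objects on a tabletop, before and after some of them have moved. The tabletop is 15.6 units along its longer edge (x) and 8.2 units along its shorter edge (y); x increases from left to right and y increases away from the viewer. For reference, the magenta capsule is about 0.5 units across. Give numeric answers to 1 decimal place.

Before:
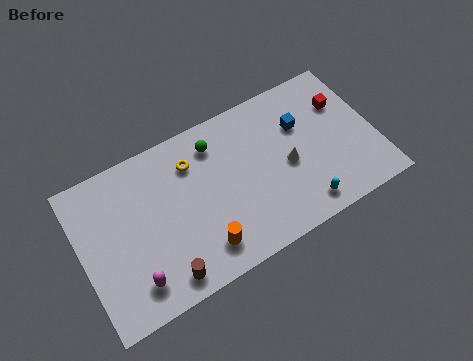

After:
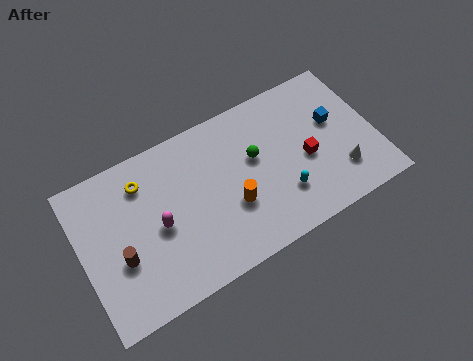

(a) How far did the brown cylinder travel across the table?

2.8

From (3.9, 1.1) to (1.9, 3.1), the brown cylinder covered √(2.0² + 2.0²) ≈ 2.8 units.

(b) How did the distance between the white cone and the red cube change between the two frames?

-1.7

The distance was about 3.9 in the first image and 2.2 in the second, so they moved 1.7 units closer together.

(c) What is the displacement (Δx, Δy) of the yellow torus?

(-2.6, 0.2)

From the two frames, the yellow torus sits at roughly (6.1, 6.2) before and (3.5, 6.4) after.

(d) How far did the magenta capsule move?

2.7

The magenta capsule moved from about (2.4, 1.6) to (4.0, 3.8), a distance of √(1.6² + 2.2²) ≈ 2.7.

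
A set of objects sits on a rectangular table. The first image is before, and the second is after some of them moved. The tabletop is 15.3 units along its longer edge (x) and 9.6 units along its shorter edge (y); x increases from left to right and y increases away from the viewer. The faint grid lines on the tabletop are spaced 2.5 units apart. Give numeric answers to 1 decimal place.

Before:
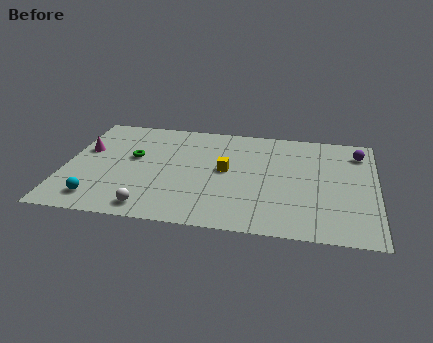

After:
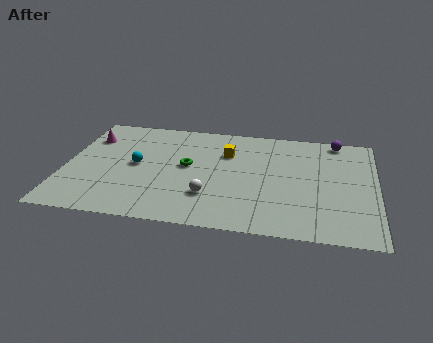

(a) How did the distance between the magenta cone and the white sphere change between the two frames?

+1.7

They were about 5.9 units apart before and 7.6 after — 1.7 units further apart.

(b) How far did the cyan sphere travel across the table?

3.7

The cyan sphere moved from about (1.8, 1.6) to (3.5, 4.9), a distance of √(1.7² + 3.3²) ≈ 3.7.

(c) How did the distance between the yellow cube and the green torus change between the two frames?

-2.2

Before: roughly 4.6 units apart; after: 2.4. That's 2.2 units closer together.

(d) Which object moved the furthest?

the cyan sphere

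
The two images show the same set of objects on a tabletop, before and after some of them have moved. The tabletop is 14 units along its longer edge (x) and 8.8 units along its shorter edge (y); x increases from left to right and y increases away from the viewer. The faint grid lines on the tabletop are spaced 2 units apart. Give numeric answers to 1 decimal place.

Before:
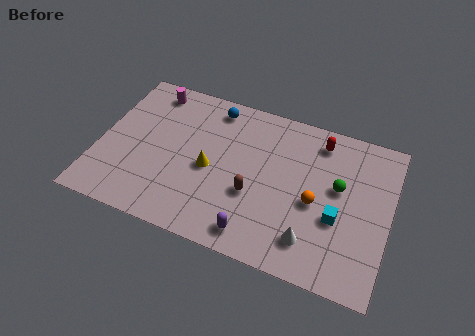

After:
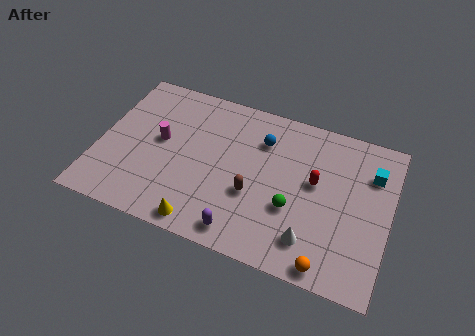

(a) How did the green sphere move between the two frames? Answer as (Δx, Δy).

(-2.0, -1.9)

The green sphere started near (11.5, 5.1) and ended near (9.5, 3.2).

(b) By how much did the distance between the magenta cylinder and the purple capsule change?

-2.9

Before: roughly 8.6 units apart; after: 5.7. That's 2.9 units closer together.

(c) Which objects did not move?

the brown capsule and the white cone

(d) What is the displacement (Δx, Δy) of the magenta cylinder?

(0.8, -2.8)

The magenta cylinder was at about (2.1, 7.6) and moved to about (2.9, 4.8).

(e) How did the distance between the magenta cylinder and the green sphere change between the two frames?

-2.9

They were about 9.7 units apart before and 6.8 after — 2.9 units closer together.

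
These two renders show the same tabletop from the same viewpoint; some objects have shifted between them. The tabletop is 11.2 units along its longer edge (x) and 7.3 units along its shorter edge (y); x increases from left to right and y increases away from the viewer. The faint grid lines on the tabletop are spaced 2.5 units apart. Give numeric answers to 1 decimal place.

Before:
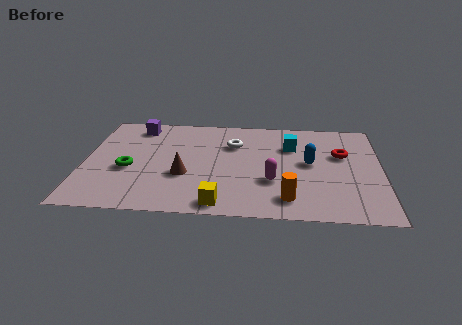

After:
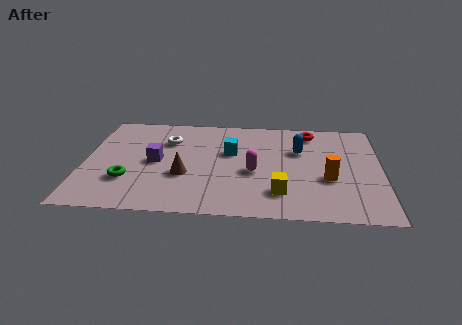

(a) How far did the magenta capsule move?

0.9

From (7.1, 2.5) to (6.4, 3.1), the magenta capsule covered √(0.7² + 0.6²) ≈ 0.9 units.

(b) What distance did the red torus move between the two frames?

2.0

The red torus was near (9.7, 4.6) before and (8.5, 6.2) after, so it travelled √(1.2² + 1.6²) ≈ 2.0 units.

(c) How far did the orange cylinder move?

2.1

The orange cylinder moved from about (7.7, 1.3) to (9.2, 2.8), a distance of √(1.5² + 1.5²) ≈ 2.1.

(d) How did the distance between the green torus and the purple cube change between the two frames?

-1.5

The distance was about 3.2 in the first image and 1.7 in the second, so they moved 1.5 units closer together.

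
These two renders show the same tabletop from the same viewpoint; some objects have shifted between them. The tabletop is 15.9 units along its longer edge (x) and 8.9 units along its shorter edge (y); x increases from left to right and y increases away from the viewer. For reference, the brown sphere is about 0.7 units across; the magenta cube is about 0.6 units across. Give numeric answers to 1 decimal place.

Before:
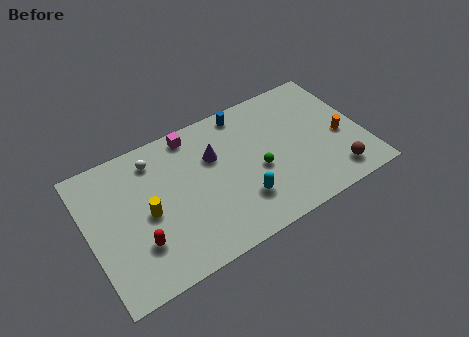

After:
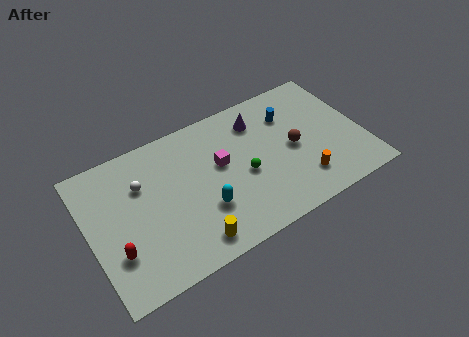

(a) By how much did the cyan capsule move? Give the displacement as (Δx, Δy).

(-2.1, 0.5)

The cyan capsule started near (8.5, 2.4) and ended near (6.4, 2.9).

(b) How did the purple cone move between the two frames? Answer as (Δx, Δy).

(2.8, 1.1)

From the two frames, the purple cone sits at roughly (7.4, 5.9) before and (10.2, 7.0) after.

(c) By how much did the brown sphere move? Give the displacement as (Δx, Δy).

(-2.0, 2.8)

From the two frames, the brown sphere sits at roughly (13.9, 1.5) before and (11.9, 4.3) after.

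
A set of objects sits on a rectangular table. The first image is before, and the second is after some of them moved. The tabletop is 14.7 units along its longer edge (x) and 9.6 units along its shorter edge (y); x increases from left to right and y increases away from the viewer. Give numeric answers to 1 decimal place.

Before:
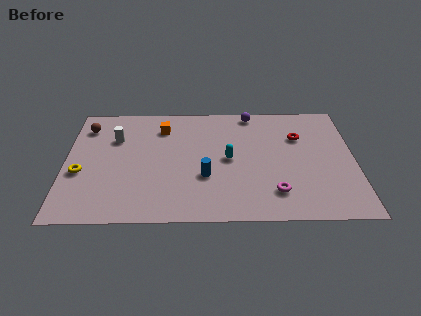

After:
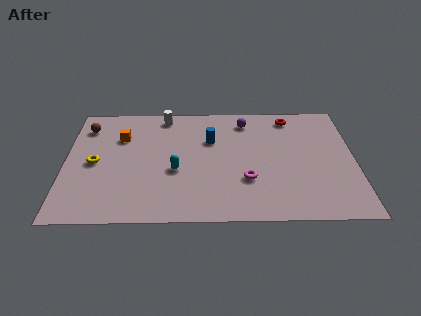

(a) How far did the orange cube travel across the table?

2.2

The orange cube was near (4.9, 7.5) before and (2.8, 6.7) after, so it travelled √(2.1² + 0.8²) ≈ 2.2 units.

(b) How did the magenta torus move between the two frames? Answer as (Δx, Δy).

(-1.4, 1.0)

The magenta torus was at about (10.6, 2.1) and moved to about (9.2, 3.1).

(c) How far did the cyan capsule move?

2.8

The cyan capsule moved from about (8.3, 4.8) to (5.6, 3.9), a distance of √(2.7² + 0.9²) ≈ 2.8.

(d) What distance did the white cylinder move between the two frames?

3.1

The white cylinder was near (2.5, 6.6) before and (5.0, 8.5) after, so it travelled √(2.5² + 1.9²) ≈ 3.1 units.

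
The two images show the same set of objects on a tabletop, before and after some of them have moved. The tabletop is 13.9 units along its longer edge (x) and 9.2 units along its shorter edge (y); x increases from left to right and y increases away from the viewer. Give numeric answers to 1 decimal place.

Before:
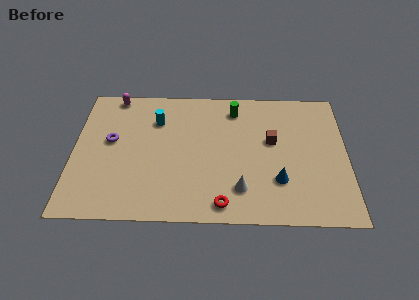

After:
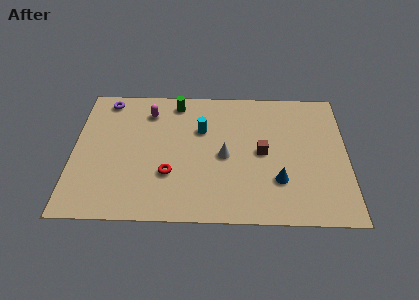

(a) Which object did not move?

the blue cone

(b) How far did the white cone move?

2.3

From (8.5, 2.1) to (7.7, 4.3), the white cone covered √(0.8² + 2.2²) ≈ 2.3 units.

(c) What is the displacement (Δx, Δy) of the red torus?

(-2.7, 1.9)

From the two frames, the red torus sits at roughly (7.6, 1.1) before and (4.9, 3.0) after.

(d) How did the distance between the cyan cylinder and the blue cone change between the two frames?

-2.2

The distance was about 7.4 in the first image and 5.2 in the second, so they moved 2.2 units closer together.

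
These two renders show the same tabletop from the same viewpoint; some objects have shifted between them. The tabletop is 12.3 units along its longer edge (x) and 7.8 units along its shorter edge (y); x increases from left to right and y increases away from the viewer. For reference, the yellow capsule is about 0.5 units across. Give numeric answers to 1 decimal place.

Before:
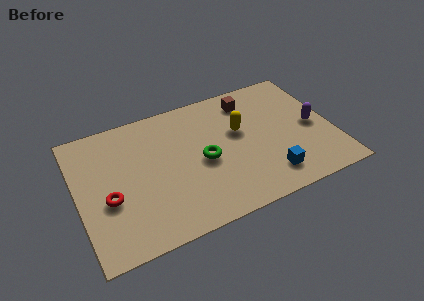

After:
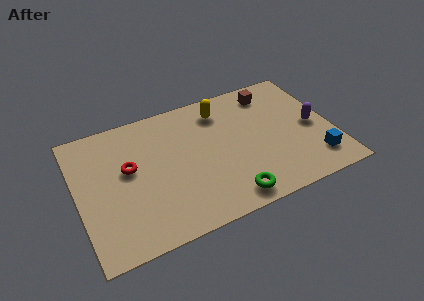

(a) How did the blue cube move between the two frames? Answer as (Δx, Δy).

(2.3, 0.1)

The blue cube was at about (8.9, 1.5) and moved to about (11.2, 1.6).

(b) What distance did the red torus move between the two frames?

1.8

From (1.4, 3.1) to (2.5, 4.5), the red torus covered √(1.1² + 1.4²) ≈ 1.8 units.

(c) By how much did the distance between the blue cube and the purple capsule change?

-1.2

Before: roughly 3.3 units apart; after: 2.1. That's 1.2 units closer together.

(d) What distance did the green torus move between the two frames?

2.8

The green torus moved from about (6.0, 3.6) to (6.9, 1.0), a distance of √(0.9² + 2.6²) ≈ 2.8.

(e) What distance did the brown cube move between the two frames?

1.1

The brown cube was near (8.6, 6.4) before and (9.7, 6.5) after, so it travelled √(1.1² + 0.1²) ≈ 1.1 units.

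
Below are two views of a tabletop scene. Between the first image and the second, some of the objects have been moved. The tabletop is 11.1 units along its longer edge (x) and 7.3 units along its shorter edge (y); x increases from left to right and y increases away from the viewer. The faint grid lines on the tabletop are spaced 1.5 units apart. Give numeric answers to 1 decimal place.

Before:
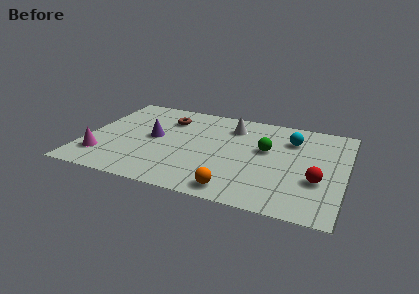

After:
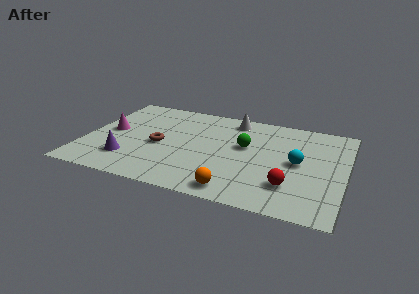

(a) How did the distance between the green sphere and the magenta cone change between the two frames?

-1.5

Before: roughly 7.3 units apart; after: 5.8. That's 1.5 units closer together.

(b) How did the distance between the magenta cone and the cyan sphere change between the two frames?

-0.5

Before: roughly 8.6 units apart; after: 8.1. That's 0.5 units closer together.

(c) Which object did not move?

the orange sphere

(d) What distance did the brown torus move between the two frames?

2.2

The brown torus moved from about (3.3, 5.5) to (3.2, 3.3), a distance of √(0.1² + 2.2²) ≈ 2.2.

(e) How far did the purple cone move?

2.2

The purple cone moved from about (2.9, 3.8) to (2.0, 1.8), a distance of √(0.9² + 2.0²) ≈ 2.2.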